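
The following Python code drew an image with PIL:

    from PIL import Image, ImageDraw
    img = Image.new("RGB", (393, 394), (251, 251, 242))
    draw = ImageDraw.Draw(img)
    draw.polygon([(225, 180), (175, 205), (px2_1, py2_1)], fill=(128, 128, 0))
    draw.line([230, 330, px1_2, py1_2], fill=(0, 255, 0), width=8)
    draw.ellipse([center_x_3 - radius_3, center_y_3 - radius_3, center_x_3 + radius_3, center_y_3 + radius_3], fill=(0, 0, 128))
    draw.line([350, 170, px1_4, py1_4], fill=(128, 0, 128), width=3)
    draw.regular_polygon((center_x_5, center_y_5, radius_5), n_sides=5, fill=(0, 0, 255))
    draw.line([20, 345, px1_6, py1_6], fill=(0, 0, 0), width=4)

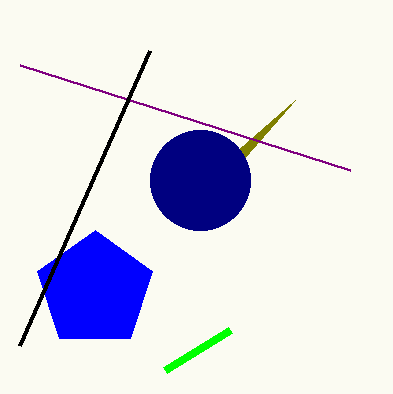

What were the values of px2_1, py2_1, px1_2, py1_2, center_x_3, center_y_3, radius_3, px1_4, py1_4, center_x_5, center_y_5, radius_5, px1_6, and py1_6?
px2_1 = 295; py2_1 = 100; px1_2 = 165; py1_2 = 370; center_x_3 = 200; center_y_3 = 180; radius_3 = 50; px1_4 = 20; py1_4 = 65; center_x_5 = 95; center_y_5 = 290; radius_5 = 60; px1_6 = 150; py1_6 = 50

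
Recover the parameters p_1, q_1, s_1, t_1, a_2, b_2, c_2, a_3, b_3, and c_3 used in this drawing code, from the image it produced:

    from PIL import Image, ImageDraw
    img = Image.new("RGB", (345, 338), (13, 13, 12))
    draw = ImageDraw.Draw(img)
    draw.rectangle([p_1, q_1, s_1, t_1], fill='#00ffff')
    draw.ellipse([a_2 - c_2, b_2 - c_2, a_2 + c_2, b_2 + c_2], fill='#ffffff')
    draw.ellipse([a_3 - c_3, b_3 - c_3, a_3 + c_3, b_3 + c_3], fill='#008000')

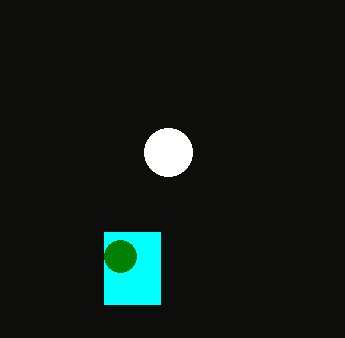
p_1 = 104; q_1 = 232; s_1 = 160; t_1 = 304; a_2 = 168; b_2 = 152; c_2 = 24; a_3 = 120; b_3 = 256; c_3 = 16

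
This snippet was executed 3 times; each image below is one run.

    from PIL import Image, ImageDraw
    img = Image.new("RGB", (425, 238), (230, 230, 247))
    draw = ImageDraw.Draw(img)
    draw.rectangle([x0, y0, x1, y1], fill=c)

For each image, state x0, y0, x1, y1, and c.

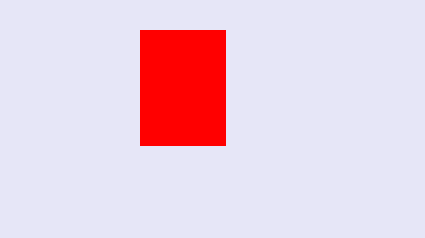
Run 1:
x0 = 140
y0 = 30
x1 = 225
y1 = 145
c = 'red'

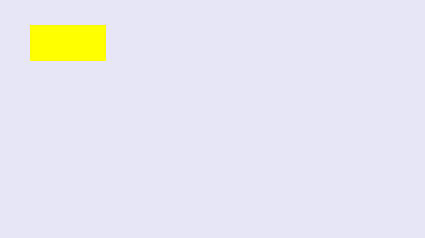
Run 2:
x0 = 30
y0 = 25
x1 = 105
y1 = 60
c = 'yellow'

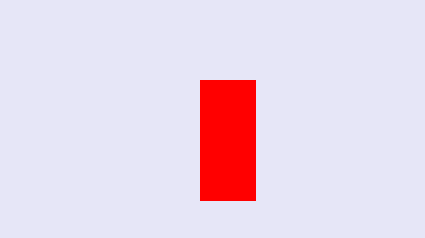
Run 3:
x0 = 200
y0 = 80
x1 = 255
y1 = 200
c = 'red'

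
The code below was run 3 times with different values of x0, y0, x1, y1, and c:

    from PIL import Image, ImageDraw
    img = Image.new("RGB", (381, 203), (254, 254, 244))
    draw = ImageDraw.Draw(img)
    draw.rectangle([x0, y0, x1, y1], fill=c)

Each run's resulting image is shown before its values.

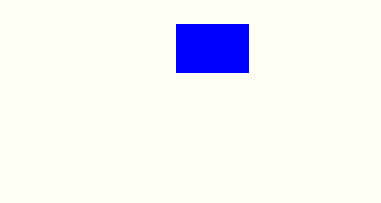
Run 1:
x0 = 176
y0 = 24
x1 = 248
y1 = 72
c = 'blue'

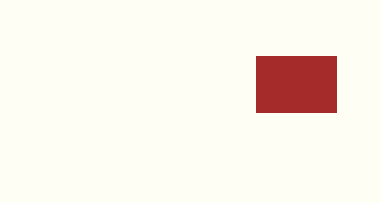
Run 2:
x0 = 256; y0 = 56; x1 = 336; y1 = 112; c = 'brown'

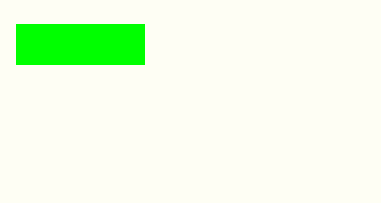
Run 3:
x0 = 16, y0 = 24, x1 = 144, y1 = 64, c = 'lime'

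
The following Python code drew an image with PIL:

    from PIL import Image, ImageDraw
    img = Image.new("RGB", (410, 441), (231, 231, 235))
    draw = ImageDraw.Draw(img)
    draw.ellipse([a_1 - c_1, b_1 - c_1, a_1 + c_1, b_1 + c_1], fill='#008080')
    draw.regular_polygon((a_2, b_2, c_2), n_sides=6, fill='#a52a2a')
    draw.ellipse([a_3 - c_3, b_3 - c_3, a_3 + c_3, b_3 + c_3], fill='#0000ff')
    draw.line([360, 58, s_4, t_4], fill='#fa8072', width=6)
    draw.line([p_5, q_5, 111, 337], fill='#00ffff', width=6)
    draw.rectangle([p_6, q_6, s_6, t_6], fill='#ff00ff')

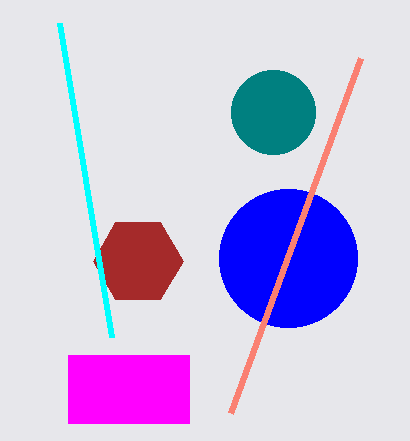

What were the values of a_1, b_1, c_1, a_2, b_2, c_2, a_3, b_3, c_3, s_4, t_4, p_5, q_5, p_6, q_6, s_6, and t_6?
a_1 = 273; b_1 = 112; c_1 = 42; a_2 = 138; b_2 = 261; c_2 = 45; a_3 = 288; b_3 = 258; c_3 = 69; s_4 = 230; t_4 = 413; p_5 = 59; q_5 = 23; p_6 = 68; q_6 = 355; s_6 = 189; t_6 = 423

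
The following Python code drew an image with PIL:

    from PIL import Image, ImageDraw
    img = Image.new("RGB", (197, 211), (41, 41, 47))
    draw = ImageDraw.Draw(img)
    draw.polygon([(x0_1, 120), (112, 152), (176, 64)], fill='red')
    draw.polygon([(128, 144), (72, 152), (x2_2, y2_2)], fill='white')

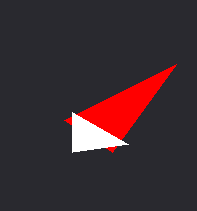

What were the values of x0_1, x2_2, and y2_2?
x0_1 = 64, x2_2 = 72, y2_2 = 112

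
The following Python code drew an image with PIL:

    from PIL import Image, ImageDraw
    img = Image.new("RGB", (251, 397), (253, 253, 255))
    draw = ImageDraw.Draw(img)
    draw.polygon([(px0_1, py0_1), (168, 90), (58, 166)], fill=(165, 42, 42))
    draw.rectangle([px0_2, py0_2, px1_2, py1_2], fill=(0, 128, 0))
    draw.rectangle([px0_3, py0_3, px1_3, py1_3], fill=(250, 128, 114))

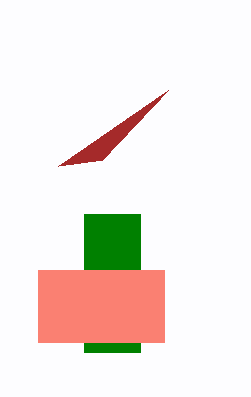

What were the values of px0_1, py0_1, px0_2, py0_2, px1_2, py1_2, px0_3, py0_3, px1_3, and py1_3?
px0_1 = 102; py0_1 = 160; px0_2 = 84; py0_2 = 214; px1_2 = 140; py1_2 = 352; px0_3 = 38; py0_3 = 270; px1_3 = 164; py1_3 = 342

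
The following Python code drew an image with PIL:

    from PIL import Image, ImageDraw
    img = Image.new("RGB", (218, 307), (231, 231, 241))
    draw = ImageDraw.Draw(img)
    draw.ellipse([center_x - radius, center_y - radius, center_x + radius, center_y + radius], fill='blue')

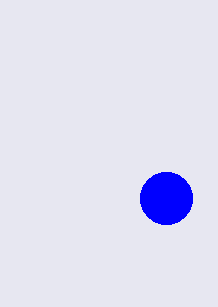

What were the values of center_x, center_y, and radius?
center_x = 166; center_y = 198; radius = 26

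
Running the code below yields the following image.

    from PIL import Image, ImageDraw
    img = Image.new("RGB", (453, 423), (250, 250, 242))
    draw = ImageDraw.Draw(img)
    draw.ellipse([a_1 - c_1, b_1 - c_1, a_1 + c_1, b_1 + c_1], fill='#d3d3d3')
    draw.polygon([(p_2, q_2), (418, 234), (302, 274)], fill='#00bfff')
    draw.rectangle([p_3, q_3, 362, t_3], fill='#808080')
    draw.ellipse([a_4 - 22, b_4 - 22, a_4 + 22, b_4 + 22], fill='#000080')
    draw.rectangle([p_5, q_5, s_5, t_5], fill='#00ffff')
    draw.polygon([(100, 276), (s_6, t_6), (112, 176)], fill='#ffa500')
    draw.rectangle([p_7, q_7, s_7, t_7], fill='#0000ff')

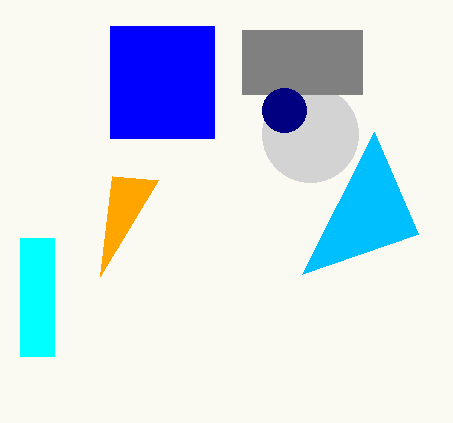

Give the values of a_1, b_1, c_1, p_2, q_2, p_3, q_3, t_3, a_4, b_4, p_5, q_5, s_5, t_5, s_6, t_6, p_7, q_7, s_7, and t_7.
a_1 = 310, b_1 = 134, c_1 = 48, p_2 = 374, q_2 = 132, p_3 = 242, q_3 = 30, t_3 = 94, a_4 = 284, b_4 = 110, p_5 = 20, q_5 = 238, s_5 = 54, t_5 = 356, s_6 = 158, t_6 = 180, p_7 = 110, q_7 = 26, s_7 = 214, t_7 = 138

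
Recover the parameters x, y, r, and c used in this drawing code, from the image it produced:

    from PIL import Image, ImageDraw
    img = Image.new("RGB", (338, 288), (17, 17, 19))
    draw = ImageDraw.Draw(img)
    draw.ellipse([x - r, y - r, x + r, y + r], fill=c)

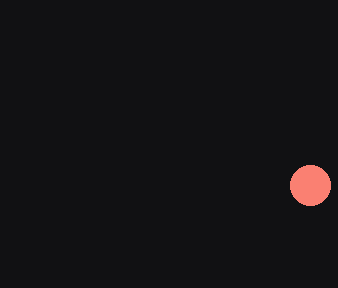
x = 310
y = 185
r = 20
c = 'salmon'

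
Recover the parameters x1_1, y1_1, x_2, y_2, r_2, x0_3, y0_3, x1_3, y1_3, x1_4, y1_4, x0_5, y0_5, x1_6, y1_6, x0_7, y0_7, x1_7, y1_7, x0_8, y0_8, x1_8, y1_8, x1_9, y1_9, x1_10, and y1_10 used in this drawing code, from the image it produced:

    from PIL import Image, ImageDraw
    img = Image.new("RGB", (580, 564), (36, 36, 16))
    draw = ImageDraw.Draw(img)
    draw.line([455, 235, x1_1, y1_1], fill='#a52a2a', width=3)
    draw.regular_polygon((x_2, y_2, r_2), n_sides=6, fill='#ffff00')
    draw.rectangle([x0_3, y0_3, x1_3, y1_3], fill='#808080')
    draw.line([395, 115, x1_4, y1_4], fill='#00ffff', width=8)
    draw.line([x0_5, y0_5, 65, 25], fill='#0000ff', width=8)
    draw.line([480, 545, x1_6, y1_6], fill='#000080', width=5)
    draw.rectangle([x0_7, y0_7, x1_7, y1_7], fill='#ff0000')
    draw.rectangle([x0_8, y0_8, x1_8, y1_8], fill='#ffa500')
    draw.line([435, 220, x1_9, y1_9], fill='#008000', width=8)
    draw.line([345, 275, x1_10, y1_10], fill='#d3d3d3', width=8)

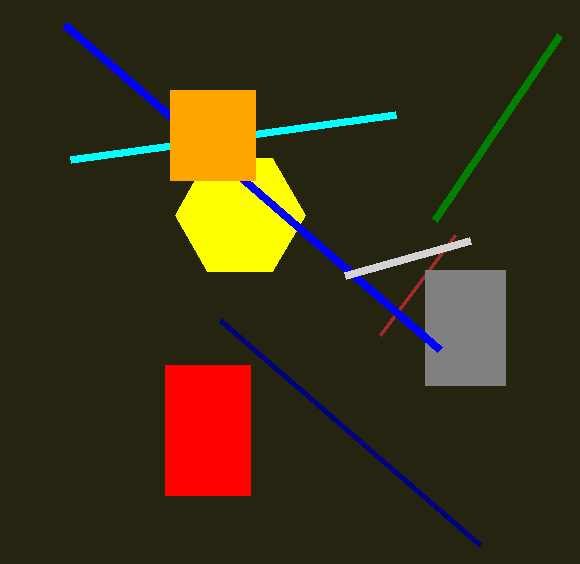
x1_1 = 380; y1_1 = 335; x_2 = 240; y_2 = 215; r_2 = 65; x0_3 = 425; y0_3 = 270; x1_3 = 505; y1_3 = 385; x1_4 = 70; y1_4 = 160; x0_5 = 440; y0_5 = 350; x1_6 = 220; y1_6 = 320; x0_7 = 165; y0_7 = 365; x1_7 = 250; y1_7 = 495; x0_8 = 170; y0_8 = 90; x1_8 = 255; y1_8 = 180; x1_9 = 560; y1_9 = 35; x1_10 = 470; y1_10 = 240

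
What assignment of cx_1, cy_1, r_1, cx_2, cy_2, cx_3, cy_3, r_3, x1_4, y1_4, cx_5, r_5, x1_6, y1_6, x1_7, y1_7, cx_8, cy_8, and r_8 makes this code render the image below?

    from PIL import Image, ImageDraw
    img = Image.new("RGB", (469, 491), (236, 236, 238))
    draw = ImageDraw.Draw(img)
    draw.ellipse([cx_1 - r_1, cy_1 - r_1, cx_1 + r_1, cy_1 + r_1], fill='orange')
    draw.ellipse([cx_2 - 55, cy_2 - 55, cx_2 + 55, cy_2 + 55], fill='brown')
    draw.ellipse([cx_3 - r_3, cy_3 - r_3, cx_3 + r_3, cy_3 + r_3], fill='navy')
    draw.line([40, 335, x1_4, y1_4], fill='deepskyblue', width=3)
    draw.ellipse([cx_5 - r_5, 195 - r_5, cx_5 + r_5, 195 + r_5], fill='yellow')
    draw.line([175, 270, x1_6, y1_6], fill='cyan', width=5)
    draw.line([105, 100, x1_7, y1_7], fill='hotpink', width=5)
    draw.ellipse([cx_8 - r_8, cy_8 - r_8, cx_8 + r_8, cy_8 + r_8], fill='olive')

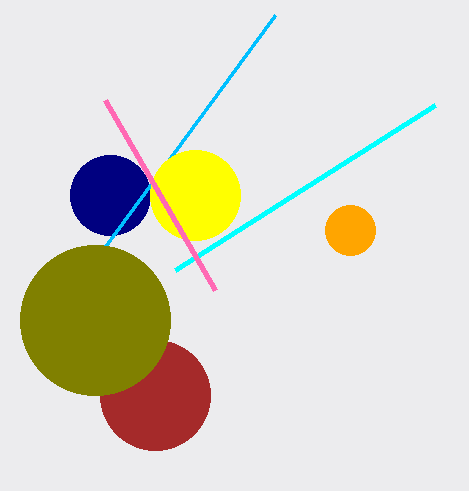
cx_1 = 350
cy_1 = 230
r_1 = 25
cx_2 = 155
cy_2 = 395
cx_3 = 110
cy_3 = 195
r_3 = 40
x1_4 = 275
y1_4 = 15
cx_5 = 195
r_5 = 45
x1_6 = 435
y1_6 = 105
x1_7 = 215
y1_7 = 290
cx_8 = 95
cy_8 = 320
r_8 = 75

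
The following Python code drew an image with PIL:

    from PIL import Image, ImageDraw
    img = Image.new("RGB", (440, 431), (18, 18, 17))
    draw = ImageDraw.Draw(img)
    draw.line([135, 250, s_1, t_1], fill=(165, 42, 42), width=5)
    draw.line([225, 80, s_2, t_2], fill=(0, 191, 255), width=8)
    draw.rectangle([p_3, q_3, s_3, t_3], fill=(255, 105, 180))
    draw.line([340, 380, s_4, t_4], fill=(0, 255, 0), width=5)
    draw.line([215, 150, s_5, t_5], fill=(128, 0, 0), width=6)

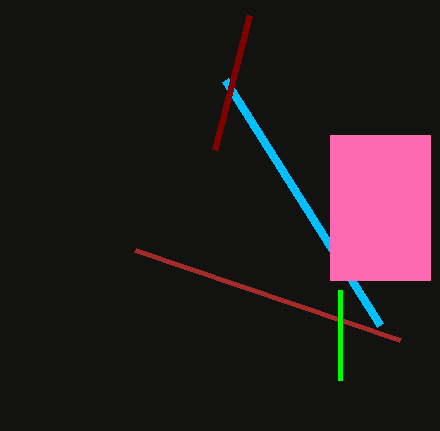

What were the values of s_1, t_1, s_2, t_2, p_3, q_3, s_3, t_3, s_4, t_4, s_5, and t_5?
s_1 = 400; t_1 = 340; s_2 = 380; t_2 = 325; p_3 = 330; q_3 = 135; s_3 = 430; t_3 = 280; s_4 = 340; t_4 = 290; s_5 = 250; t_5 = 15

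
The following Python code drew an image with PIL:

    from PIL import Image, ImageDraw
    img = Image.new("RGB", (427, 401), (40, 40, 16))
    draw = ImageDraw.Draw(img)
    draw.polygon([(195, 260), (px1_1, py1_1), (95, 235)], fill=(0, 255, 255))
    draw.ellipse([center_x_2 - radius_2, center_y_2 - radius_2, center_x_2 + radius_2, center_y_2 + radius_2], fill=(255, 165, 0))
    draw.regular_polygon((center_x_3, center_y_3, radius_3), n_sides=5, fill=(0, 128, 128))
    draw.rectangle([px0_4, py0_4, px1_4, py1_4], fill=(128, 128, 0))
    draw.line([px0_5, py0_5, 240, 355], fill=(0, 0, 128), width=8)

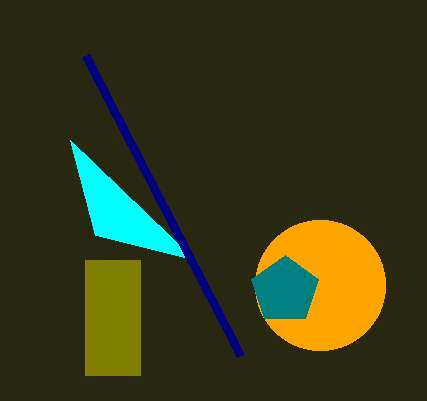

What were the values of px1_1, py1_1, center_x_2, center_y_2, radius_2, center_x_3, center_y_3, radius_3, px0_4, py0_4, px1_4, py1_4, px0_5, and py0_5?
px1_1 = 70
py1_1 = 140
center_x_2 = 320
center_y_2 = 285
radius_2 = 65
center_x_3 = 285
center_y_3 = 290
radius_3 = 35
px0_4 = 85
py0_4 = 260
px1_4 = 140
py1_4 = 375
px0_5 = 85
py0_5 = 55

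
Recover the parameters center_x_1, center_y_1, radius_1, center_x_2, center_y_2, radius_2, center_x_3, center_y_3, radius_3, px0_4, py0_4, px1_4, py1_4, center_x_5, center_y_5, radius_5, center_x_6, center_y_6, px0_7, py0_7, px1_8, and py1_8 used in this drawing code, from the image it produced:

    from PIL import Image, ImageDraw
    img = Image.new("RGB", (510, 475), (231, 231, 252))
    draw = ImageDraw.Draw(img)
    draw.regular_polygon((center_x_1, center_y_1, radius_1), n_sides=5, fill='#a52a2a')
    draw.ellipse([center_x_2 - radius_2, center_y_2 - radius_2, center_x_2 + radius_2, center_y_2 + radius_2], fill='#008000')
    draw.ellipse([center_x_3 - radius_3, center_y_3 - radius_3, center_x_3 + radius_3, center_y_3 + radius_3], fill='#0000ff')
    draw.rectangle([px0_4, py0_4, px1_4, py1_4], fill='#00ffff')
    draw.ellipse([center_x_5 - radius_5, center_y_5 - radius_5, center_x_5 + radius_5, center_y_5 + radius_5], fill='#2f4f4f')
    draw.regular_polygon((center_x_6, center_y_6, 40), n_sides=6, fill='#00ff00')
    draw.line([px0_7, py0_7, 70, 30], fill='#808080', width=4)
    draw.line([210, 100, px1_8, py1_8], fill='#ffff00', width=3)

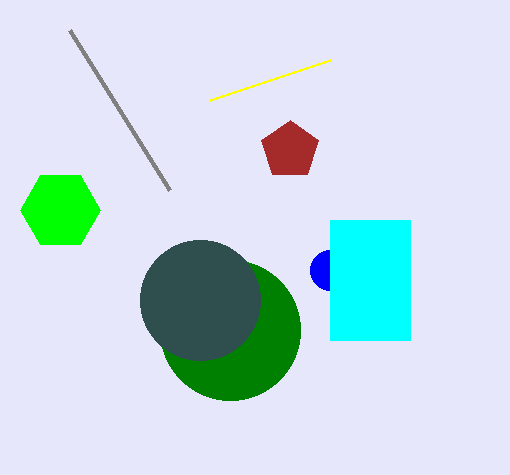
center_x_1 = 290
center_y_1 = 150
radius_1 = 30
center_x_2 = 230
center_y_2 = 330
radius_2 = 70
center_x_3 = 330
center_y_3 = 270
radius_3 = 20
px0_4 = 330
py0_4 = 220
px1_4 = 410
py1_4 = 340
center_x_5 = 200
center_y_5 = 300
radius_5 = 60
center_x_6 = 60
center_y_6 = 210
px0_7 = 170
py0_7 = 190
px1_8 = 330
py1_8 = 60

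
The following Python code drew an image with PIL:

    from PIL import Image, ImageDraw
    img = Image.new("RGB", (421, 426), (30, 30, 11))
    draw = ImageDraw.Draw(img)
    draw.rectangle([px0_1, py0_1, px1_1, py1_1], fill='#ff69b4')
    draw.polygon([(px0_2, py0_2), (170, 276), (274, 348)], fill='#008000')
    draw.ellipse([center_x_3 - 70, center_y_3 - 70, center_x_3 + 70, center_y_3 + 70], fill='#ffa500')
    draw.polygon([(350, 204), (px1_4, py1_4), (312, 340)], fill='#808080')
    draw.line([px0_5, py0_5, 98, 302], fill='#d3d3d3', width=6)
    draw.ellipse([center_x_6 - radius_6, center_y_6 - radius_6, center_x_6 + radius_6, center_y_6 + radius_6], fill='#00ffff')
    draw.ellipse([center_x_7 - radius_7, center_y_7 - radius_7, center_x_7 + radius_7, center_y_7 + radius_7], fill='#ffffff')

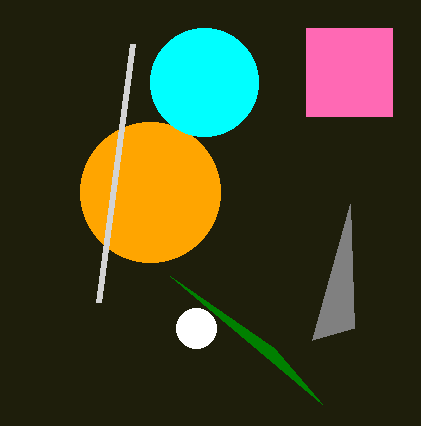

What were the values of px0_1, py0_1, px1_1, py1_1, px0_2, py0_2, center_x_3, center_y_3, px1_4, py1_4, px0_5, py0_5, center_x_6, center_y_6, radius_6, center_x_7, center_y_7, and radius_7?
px0_1 = 306
py0_1 = 28
px1_1 = 392
py1_1 = 116
px0_2 = 322
py0_2 = 404
center_x_3 = 150
center_y_3 = 192
px1_4 = 354
py1_4 = 328
px0_5 = 132
py0_5 = 44
center_x_6 = 204
center_y_6 = 82
radius_6 = 54
center_x_7 = 196
center_y_7 = 328
radius_7 = 20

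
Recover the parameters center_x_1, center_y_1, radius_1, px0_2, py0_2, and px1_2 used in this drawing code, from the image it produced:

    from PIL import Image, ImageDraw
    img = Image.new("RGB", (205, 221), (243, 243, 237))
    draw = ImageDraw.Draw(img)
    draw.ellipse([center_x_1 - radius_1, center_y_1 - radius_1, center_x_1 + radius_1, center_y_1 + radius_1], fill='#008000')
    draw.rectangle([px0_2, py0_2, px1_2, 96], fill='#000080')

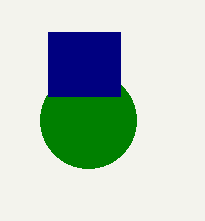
center_x_1 = 88; center_y_1 = 120; radius_1 = 48; px0_2 = 48; py0_2 = 32; px1_2 = 120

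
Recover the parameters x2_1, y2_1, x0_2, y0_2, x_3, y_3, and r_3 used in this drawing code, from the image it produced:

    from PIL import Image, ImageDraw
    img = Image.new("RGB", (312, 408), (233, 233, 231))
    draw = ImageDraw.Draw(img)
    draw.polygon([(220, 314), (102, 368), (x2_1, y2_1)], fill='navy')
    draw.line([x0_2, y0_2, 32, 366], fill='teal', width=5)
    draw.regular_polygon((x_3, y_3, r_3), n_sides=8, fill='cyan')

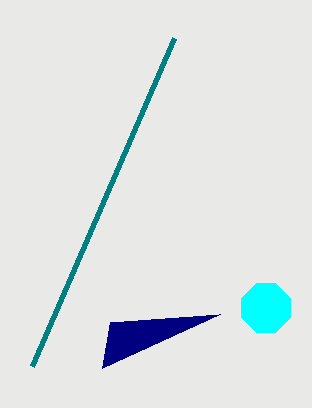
x2_1 = 110; y2_1 = 322; x0_2 = 174; y0_2 = 38; x_3 = 266; y_3 = 308; r_3 = 26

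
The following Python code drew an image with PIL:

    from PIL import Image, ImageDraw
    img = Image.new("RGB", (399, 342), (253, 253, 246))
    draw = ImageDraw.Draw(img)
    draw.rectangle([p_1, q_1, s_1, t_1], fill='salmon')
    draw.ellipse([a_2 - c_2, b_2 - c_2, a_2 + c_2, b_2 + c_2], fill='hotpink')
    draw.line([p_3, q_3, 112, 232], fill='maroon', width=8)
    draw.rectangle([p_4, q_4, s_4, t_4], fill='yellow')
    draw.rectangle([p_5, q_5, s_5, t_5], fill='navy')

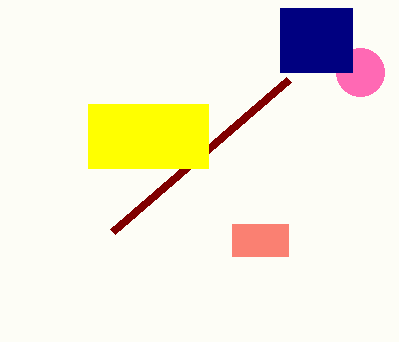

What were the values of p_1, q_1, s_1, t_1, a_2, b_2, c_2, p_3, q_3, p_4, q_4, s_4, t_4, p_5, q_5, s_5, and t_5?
p_1 = 232
q_1 = 224
s_1 = 288
t_1 = 256
a_2 = 360
b_2 = 72
c_2 = 24
p_3 = 288
q_3 = 80
p_4 = 88
q_4 = 104
s_4 = 208
t_4 = 168
p_5 = 280
q_5 = 8
s_5 = 352
t_5 = 72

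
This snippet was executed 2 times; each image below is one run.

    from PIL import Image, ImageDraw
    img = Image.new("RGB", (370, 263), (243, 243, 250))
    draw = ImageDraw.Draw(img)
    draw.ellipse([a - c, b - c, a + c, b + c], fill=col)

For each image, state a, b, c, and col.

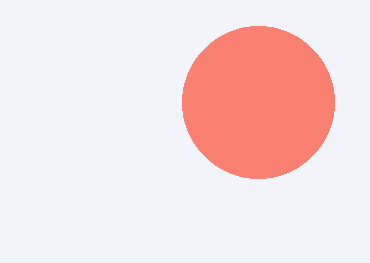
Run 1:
a = 258, b = 102, c = 76, col = 'salmon'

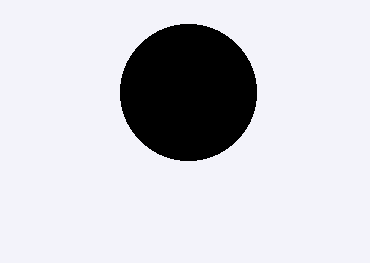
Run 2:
a = 188, b = 92, c = 68, col = 'black'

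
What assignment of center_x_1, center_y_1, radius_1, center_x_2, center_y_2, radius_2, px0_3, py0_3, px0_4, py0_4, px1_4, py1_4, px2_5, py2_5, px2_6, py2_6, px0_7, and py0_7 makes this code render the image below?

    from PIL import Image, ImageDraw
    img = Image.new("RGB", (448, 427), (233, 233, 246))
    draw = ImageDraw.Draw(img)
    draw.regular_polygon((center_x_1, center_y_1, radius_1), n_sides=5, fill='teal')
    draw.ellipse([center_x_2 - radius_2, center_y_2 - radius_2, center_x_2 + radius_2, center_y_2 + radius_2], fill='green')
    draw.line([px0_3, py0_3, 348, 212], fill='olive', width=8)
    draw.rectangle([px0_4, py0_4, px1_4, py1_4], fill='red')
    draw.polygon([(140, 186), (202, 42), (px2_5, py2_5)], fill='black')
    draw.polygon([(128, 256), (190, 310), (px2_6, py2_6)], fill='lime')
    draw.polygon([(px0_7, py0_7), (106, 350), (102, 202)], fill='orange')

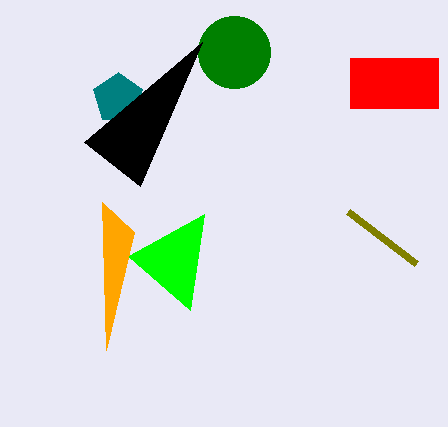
center_x_1 = 118, center_y_1 = 98, radius_1 = 26, center_x_2 = 234, center_y_2 = 52, radius_2 = 36, px0_3 = 416, py0_3 = 264, px0_4 = 350, py0_4 = 58, px1_4 = 438, py1_4 = 108, px2_5 = 84, py2_5 = 142, px2_6 = 204, py2_6 = 214, px0_7 = 134, py0_7 = 232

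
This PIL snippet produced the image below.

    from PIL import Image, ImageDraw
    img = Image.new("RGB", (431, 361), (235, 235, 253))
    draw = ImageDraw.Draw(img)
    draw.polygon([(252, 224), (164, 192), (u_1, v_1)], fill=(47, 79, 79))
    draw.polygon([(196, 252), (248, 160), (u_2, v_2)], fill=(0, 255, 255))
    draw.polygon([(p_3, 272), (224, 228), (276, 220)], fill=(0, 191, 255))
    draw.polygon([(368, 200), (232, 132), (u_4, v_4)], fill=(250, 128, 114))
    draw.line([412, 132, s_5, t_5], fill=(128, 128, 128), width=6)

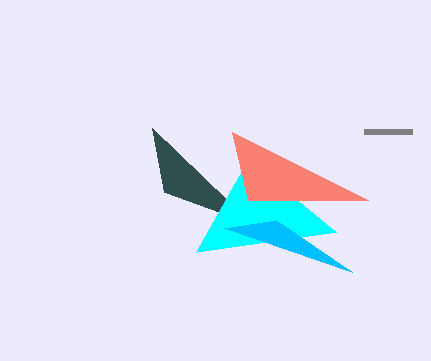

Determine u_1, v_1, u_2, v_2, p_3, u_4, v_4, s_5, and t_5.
u_1 = 152, v_1 = 128, u_2 = 336, v_2 = 232, p_3 = 352, u_4 = 248, v_4 = 200, s_5 = 364, t_5 = 132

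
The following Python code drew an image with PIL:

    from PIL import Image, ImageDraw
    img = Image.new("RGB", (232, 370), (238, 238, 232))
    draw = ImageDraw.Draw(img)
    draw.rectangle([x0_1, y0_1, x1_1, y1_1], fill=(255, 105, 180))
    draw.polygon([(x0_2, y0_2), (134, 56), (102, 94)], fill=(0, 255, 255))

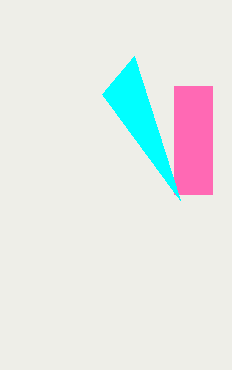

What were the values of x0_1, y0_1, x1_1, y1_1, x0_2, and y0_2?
x0_1 = 174; y0_1 = 86; x1_1 = 212; y1_1 = 194; x0_2 = 180; y0_2 = 200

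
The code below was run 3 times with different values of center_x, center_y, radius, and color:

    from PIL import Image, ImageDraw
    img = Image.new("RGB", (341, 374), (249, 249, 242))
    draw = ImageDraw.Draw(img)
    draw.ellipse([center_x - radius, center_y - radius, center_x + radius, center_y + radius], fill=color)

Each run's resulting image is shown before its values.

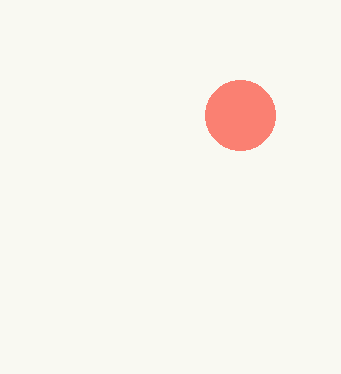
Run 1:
center_x = 240
center_y = 115
radius = 35
color = 'salmon'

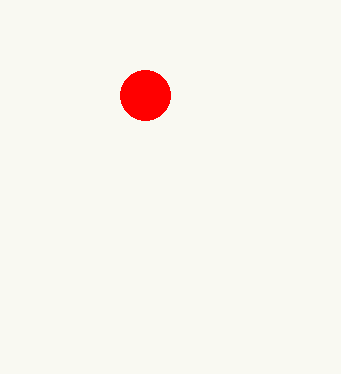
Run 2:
center_x = 145; center_y = 95; radius = 25; color = 'red'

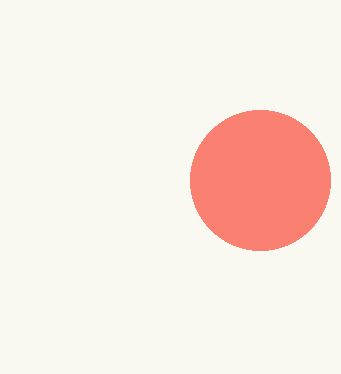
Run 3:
center_x = 260; center_y = 180; radius = 70; color = 'salmon'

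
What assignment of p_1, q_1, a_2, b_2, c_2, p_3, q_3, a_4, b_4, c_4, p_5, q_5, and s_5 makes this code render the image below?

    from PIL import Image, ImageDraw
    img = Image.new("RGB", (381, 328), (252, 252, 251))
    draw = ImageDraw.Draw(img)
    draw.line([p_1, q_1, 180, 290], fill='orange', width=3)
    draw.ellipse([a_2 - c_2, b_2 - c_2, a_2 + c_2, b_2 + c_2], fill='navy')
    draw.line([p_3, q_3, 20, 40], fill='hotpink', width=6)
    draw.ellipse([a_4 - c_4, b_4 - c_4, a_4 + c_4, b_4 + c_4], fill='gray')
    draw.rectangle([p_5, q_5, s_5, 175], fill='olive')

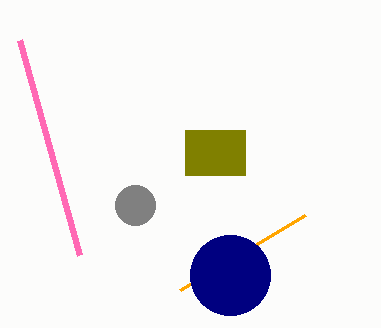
p_1 = 305; q_1 = 215; a_2 = 230; b_2 = 275; c_2 = 40; p_3 = 80; q_3 = 255; a_4 = 135; b_4 = 205; c_4 = 20; p_5 = 185; q_5 = 130; s_5 = 245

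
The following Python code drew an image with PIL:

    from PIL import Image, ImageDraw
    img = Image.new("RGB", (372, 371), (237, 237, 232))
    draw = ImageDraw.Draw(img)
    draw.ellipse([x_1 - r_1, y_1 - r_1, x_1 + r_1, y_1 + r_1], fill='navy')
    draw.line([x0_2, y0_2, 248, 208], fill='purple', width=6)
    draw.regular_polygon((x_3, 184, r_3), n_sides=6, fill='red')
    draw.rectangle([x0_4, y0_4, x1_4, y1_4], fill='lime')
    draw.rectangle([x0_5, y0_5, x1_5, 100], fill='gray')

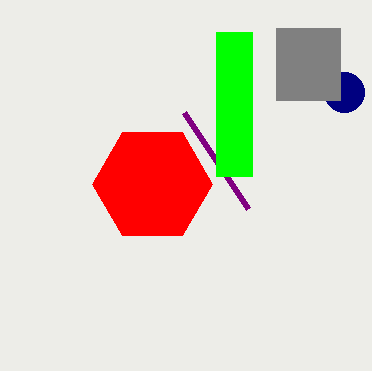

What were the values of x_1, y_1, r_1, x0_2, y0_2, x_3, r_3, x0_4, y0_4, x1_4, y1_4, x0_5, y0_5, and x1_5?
x_1 = 344, y_1 = 92, r_1 = 20, x0_2 = 184, y0_2 = 112, x_3 = 152, r_3 = 60, x0_4 = 216, y0_4 = 32, x1_4 = 252, y1_4 = 176, x0_5 = 276, y0_5 = 28, x1_5 = 340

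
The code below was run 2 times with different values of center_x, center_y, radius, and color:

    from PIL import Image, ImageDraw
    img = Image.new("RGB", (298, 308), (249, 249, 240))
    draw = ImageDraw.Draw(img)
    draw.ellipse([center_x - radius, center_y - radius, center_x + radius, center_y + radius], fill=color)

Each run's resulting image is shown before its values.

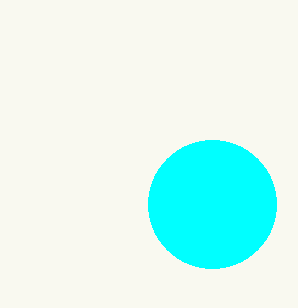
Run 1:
center_x = 212; center_y = 204; radius = 64; color = 'cyan'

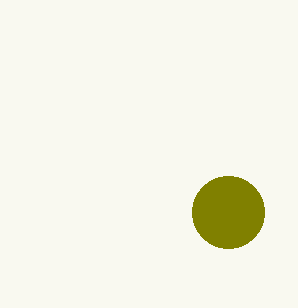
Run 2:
center_x = 228
center_y = 212
radius = 36
color = 'olive'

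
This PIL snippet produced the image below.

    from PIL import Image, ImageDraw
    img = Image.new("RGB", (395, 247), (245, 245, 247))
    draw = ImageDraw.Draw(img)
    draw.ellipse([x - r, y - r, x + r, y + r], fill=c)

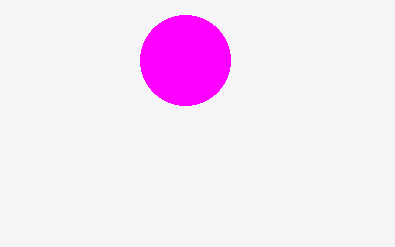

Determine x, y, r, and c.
x = 185
y = 60
r = 45
c = 'magenta'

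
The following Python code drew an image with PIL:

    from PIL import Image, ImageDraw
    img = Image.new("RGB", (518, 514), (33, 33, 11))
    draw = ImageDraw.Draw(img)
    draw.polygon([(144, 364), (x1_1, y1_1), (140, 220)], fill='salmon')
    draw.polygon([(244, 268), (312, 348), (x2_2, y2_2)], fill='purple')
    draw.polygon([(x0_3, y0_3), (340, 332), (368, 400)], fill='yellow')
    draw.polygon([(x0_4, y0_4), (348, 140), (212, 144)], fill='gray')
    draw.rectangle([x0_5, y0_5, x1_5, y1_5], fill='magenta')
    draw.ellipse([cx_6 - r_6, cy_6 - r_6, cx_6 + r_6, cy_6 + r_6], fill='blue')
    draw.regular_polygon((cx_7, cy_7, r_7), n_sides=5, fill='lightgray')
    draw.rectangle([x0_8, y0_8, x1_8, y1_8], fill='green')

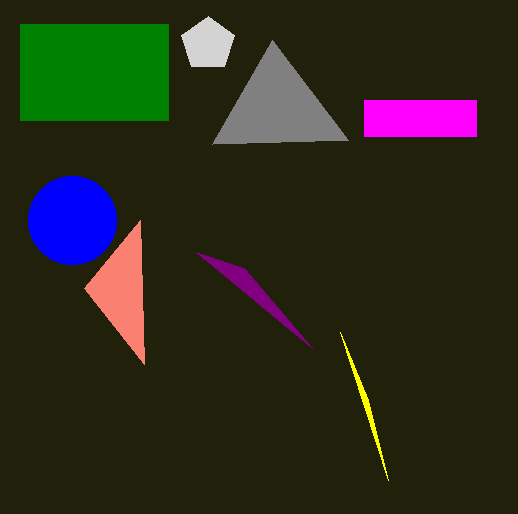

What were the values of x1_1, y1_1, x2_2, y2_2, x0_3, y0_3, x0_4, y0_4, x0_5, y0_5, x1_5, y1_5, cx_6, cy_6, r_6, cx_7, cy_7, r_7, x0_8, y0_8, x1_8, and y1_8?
x1_1 = 84
y1_1 = 288
x2_2 = 196
y2_2 = 252
x0_3 = 388
y0_3 = 480
x0_4 = 272
y0_4 = 40
x0_5 = 364
y0_5 = 100
x1_5 = 476
y1_5 = 136
cx_6 = 72
cy_6 = 220
r_6 = 44
cx_7 = 208
cy_7 = 44
r_7 = 28
x0_8 = 20
y0_8 = 24
x1_8 = 168
y1_8 = 120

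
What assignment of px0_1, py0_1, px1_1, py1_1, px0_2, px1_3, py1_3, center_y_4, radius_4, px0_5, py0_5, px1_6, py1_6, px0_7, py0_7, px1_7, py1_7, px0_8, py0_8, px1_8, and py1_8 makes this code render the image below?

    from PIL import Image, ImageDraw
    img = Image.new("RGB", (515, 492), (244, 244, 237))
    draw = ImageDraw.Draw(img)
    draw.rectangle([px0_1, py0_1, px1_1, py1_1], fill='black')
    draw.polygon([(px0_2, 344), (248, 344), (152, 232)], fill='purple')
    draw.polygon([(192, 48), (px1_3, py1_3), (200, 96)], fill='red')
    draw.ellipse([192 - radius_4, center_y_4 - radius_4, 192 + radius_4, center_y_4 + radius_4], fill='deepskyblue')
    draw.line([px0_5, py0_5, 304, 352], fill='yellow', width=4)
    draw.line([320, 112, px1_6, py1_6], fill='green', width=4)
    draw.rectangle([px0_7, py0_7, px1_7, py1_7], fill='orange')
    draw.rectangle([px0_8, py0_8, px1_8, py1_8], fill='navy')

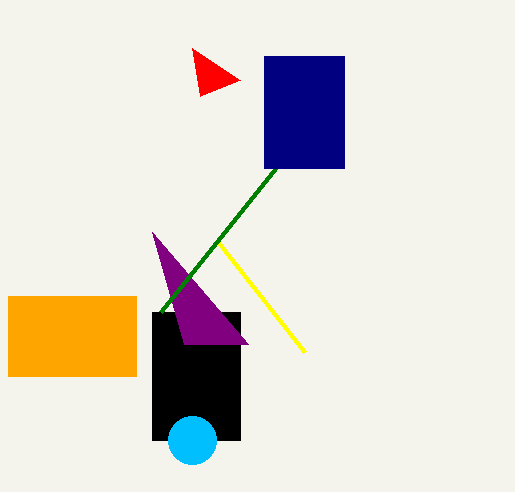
px0_1 = 152, py0_1 = 312, px1_1 = 240, py1_1 = 440, px0_2 = 184, px1_3 = 240, py1_3 = 80, center_y_4 = 440, radius_4 = 24, px0_5 = 216, py0_5 = 240, px1_6 = 160, py1_6 = 312, px0_7 = 8, py0_7 = 296, px1_7 = 136, py1_7 = 376, px0_8 = 264, py0_8 = 56, px1_8 = 344, py1_8 = 168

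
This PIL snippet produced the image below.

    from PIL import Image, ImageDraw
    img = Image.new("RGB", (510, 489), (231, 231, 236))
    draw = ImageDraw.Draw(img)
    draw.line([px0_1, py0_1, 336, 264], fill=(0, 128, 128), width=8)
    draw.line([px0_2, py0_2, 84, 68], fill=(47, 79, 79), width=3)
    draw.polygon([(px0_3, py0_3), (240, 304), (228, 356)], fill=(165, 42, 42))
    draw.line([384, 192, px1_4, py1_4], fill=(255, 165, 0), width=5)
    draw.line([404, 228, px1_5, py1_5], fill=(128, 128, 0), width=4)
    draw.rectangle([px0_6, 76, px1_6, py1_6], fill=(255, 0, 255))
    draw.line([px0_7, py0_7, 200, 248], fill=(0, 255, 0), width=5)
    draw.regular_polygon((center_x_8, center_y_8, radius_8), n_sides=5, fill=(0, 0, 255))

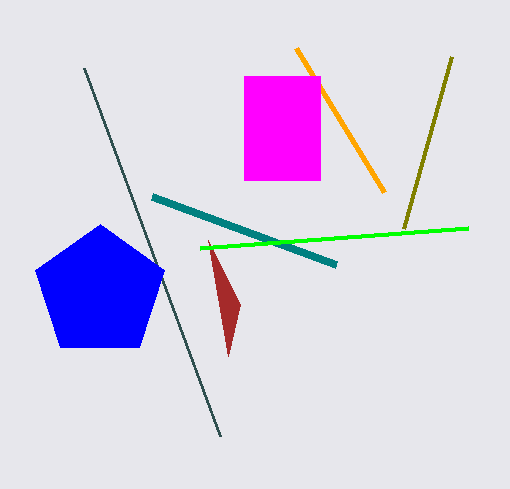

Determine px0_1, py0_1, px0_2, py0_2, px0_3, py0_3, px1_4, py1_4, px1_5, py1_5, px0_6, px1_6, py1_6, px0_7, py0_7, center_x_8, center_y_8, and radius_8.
px0_1 = 152, py0_1 = 196, px0_2 = 220, py0_2 = 436, px0_3 = 208, py0_3 = 240, px1_4 = 296, py1_4 = 48, px1_5 = 452, py1_5 = 56, px0_6 = 244, px1_6 = 320, py1_6 = 180, px0_7 = 468, py0_7 = 228, center_x_8 = 100, center_y_8 = 292, radius_8 = 68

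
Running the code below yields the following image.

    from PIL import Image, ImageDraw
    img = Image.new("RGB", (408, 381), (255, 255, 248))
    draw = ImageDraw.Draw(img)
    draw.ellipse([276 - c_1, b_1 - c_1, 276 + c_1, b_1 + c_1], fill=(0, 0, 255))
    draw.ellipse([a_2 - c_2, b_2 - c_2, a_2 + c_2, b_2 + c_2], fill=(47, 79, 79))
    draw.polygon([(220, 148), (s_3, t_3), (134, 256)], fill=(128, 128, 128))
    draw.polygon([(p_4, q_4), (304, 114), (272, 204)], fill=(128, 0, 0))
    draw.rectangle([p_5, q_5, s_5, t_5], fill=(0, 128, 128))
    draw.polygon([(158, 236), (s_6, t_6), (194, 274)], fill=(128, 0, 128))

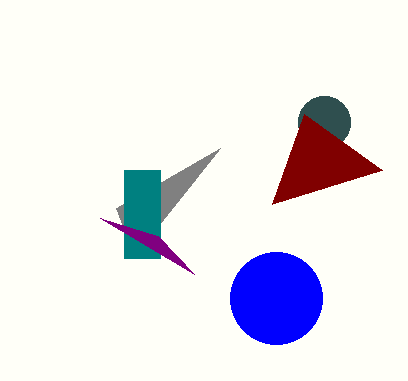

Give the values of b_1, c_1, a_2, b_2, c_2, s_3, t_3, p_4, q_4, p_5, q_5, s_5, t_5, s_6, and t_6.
b_1 = 298, c_1 = 46, a_2 = 324, b_2 = 122, c_2 = 26, s_3 = 116, t_3 = 208, p_4 = 382, q_4 = 170, p_5 = 124, q_5 = 170, s_5 = 160, t_5 = 258, s_6 = 100, t_6 = 218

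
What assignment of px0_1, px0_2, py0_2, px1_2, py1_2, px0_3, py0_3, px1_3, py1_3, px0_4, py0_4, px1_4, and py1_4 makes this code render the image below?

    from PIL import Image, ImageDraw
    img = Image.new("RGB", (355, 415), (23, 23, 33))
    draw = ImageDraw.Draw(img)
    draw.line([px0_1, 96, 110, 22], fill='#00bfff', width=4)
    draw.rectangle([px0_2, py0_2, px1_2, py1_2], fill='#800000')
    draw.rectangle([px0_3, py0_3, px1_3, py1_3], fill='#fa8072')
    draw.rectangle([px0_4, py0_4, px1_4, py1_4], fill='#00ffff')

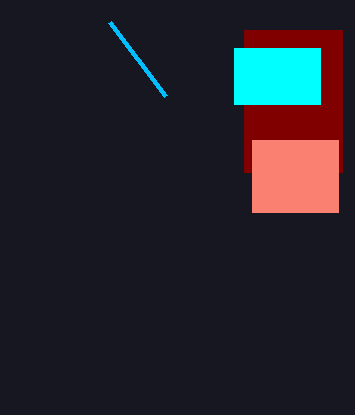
px0_1 = 166, px0_2 = 244, py0_2 = 30, px1_2 = 342, py1_2 = 172, px0_3 = 252, py0_3 = 140, px1_3 = 338, py1_3 = 212, px0_4 = 234, py0_4 = 48, px1_4 = 320, py1_4 = 104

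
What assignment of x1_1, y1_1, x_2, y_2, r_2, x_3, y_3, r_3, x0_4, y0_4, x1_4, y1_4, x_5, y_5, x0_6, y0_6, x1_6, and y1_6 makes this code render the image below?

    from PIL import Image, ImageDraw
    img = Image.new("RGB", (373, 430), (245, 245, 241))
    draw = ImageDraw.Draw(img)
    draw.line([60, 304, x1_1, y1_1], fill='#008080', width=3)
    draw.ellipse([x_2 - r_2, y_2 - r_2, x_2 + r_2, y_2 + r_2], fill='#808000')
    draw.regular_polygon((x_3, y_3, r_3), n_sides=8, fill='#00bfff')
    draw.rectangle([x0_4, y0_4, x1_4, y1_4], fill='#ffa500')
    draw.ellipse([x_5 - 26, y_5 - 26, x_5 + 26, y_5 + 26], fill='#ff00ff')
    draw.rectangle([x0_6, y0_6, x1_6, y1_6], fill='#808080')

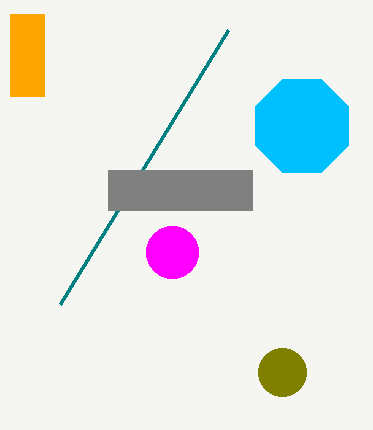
x1_1 = 228
y1_1 = 30
x_2 = 282
y_2 = 372
r_2 = 24
x_3 = 302
y_3 = 126
r_3 = 50
x0_4 = 10
y0_4 = 14
x1_4 = 44
y1_4 = 96
x_5 = 172
y_5 = 252
x0_6 = 108
y0_6 = 170
x1_6 = 252
y1_6 = 210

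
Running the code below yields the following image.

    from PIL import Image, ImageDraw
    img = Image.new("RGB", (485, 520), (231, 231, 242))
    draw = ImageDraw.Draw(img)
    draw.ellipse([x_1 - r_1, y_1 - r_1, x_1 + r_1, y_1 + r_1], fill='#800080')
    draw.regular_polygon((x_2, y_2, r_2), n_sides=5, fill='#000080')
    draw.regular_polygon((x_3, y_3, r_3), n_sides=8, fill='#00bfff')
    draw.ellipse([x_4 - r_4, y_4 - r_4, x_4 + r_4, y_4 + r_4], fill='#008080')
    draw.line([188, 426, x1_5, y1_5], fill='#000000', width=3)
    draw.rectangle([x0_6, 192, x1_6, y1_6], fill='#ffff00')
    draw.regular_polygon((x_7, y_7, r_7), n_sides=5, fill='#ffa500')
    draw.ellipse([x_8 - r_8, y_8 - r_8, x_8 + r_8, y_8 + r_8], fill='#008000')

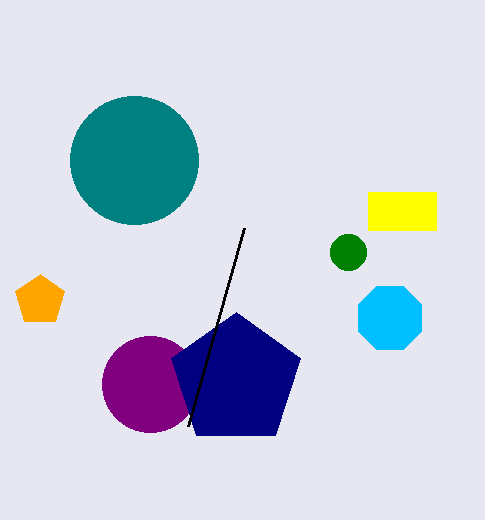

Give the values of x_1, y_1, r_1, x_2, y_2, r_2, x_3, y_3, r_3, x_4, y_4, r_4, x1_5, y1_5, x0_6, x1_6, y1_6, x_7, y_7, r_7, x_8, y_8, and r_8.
x_1 = 150
y_1 = 384
r_1 = 48
x_2 = 236
y_2 = 380
r_2 = 68
x_3 = 390
y_3 = 318
r_3 = 34
x_4 = 134
y_4 = 160
r_4 = 64
x1_5 = 244
y1_5 = 228
x0_6 = 368
x1_6 = 436
y1_6 = 230
x_7 = 40
y_7 = 300
r_7 = 26
x_8 = 348
y_8 = 252
r_8 = 18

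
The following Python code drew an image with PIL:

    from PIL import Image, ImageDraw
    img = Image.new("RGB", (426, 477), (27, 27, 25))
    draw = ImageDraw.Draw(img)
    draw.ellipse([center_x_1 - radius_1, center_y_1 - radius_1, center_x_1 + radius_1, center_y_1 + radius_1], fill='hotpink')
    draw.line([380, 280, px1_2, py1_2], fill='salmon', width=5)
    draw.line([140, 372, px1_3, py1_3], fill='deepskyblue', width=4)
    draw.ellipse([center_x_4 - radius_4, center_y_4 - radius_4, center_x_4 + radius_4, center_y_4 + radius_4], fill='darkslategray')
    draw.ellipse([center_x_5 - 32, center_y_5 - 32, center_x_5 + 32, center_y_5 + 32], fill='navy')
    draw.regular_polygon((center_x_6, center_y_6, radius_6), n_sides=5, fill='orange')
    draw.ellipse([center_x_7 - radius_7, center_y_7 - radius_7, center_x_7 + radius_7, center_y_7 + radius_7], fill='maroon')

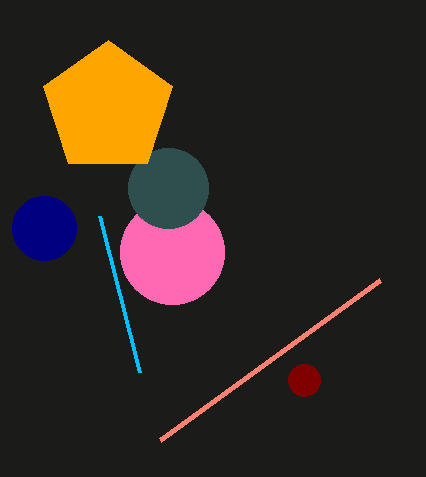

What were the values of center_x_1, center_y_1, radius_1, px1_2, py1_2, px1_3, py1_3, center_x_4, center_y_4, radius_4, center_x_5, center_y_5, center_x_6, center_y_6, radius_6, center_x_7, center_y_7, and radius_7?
center_x_1 = 172, center_y_1 = 252, radius_1 = 52, px1_2 = 160, py1_2 = 440, px1_3 = 100, py1_3 = 216, center_x_4 = 168, center_y_4 = 188, radius_4 = 40, center_x_5 = 44, center_y_5 = 228, center_x_6 = 108, center_y_6 = 108, radius_6 = 68, center_x_7 = 304, center_y_7 = 380, radius_7 = 16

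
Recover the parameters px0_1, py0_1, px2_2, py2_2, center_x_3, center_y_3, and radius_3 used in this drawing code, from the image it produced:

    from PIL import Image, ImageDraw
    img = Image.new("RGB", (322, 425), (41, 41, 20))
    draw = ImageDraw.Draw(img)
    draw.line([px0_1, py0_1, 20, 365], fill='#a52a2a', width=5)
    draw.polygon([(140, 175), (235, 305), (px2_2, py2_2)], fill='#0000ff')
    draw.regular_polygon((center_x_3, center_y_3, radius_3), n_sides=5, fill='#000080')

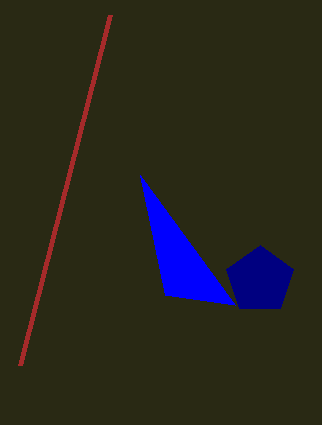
px0_1 = 110; py0_1 = 15; px2_2 = 165; py2_2 = 295; center_x_3 = 260; center_y_3 = 280; radius_3 = 35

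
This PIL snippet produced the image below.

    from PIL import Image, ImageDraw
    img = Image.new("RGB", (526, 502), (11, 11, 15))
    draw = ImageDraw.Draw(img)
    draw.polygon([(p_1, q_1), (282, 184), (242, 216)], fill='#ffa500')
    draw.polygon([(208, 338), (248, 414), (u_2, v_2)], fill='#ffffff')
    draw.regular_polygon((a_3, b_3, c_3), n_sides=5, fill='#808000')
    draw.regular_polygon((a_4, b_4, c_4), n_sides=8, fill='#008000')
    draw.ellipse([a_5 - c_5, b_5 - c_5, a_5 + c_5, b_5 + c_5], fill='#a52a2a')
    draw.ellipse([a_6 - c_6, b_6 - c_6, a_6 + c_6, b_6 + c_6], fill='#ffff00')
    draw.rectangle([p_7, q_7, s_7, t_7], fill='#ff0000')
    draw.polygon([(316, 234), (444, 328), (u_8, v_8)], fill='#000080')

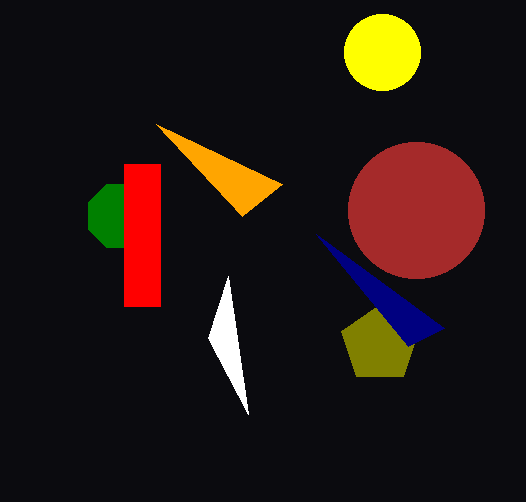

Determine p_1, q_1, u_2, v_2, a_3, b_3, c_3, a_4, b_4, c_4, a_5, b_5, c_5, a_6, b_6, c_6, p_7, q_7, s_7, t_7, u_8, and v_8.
p_1 = 156; q_1 = 124; u_2 = 228; v_2 = 276; a_3 = 380; b_3 = 344; c_3 = 40; a_4 = 120; b_4 = 216; c_4 = 34; a_5 = 416; b_5 = 210; c_5 = 68; a_6 = 382; b_6 = 52; c_6 = 38; p_7 = 124; q_7 = 164; s_7 = 160; t_7 = 306; u_8 = 408; v_8 = 346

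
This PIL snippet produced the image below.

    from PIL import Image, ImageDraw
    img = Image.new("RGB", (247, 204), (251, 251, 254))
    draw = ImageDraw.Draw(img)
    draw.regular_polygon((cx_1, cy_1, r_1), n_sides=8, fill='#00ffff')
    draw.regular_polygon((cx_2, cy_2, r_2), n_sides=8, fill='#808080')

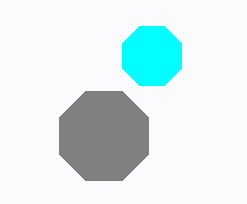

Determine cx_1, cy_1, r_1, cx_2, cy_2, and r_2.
cx_1 = 152, cy_1 = 56, r_1 = 32, cx_2 = 104, cy_2 = 136, r_2 = 48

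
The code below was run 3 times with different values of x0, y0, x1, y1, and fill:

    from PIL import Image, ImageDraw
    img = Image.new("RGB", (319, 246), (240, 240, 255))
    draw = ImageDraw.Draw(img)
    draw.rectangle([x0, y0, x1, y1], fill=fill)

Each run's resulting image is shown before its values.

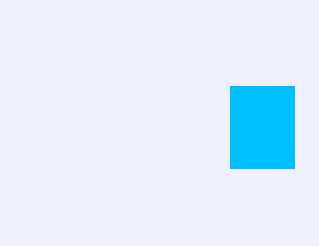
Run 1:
x0 = 230
y0 = 86
x1 = 294
y1 = 168
fill = 'deepskyblue'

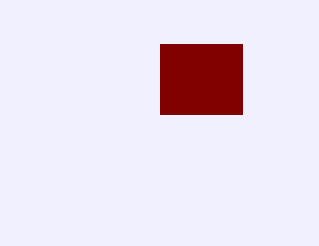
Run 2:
x0 = 160; y0 = 44; x1 = 242; y1 = 114; fill = 'maroon'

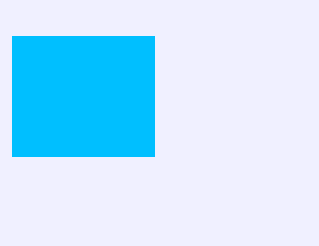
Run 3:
x0 = 12, y0 = 36, x1 = 154, y1 = 156, fill = 'deepskyblue'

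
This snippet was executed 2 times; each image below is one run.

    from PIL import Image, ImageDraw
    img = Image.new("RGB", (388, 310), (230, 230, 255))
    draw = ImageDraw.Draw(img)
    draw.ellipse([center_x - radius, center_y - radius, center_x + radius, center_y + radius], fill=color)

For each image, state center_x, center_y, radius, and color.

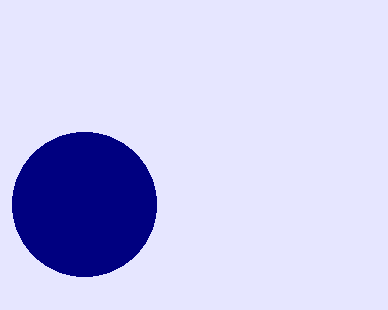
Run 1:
center_x = 84; center_y = 204; radius = 72; color = 'navy'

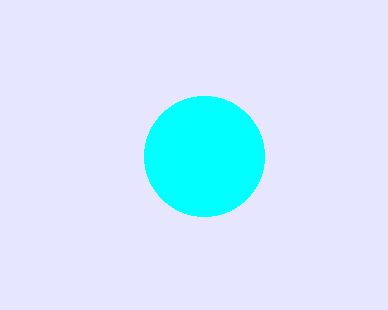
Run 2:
center_x = 204
center_y = 156
radius = 60
color = 'cyan'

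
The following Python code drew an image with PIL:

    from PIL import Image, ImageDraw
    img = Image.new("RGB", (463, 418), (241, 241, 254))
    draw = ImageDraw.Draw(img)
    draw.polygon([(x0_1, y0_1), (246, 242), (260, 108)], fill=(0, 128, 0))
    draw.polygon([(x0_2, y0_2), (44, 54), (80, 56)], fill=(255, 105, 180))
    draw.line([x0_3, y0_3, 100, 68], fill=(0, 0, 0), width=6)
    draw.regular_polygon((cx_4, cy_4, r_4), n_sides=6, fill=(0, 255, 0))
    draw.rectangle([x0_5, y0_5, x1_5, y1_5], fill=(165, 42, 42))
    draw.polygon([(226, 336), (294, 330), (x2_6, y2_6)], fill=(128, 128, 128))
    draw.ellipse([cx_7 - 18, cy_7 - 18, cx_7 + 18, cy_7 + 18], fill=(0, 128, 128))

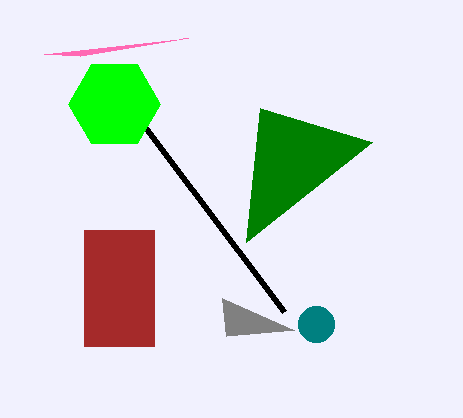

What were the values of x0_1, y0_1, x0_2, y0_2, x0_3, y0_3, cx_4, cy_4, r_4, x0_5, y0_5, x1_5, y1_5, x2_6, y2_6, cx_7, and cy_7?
x0_1 = 372
y0_1 = 142
x0_2 = 188
y0_2 = 38
x0_3 = 284
y0_3 = 312
cx_4 = 114
cy_4 = 104
r_4 = 46
x0_5 = 84
y0_5 = 230
x1_5 = 154
y1_5 = 346
x2_6 = 222
y2_6 = 298
cx_7 = 316
cy_7 = 324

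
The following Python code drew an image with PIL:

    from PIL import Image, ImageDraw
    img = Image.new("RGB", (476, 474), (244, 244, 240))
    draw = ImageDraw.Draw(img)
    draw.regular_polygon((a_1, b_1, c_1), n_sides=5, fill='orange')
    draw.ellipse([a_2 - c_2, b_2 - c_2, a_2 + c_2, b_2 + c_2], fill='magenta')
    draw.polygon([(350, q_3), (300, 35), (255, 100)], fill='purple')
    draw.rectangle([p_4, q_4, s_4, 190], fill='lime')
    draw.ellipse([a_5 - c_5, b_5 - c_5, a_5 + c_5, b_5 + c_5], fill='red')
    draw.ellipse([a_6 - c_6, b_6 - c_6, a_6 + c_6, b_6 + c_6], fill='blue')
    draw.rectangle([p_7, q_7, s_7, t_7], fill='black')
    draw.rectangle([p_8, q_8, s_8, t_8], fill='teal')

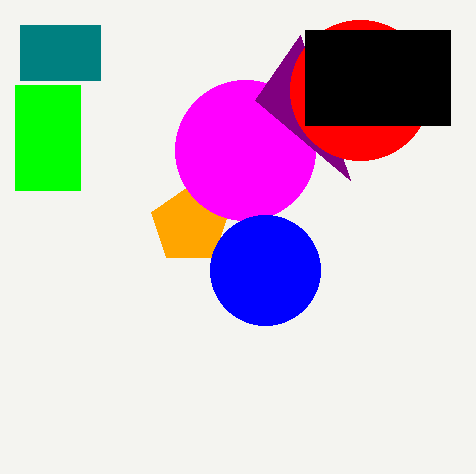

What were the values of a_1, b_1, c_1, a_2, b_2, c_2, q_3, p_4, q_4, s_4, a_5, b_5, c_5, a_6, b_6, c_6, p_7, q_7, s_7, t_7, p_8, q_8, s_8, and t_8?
a_1 = 190, b_1 = 225, c_1 = 40, a_2 = 245, b_2 = 150, c_2 = 70, q_3 = 180, p_4 = 15, q_4 = 85, s_4 = 80, a_5 = 360, b_5 = 90, c_5 = 70, a_6 = 265, b_6 = 270, c_6 = 55, p_7 = 305, q_7 = 30, s_7 = 450, t_7 = 125, p_8 = 20, q_8 = 25, s_8 = 100, t_8 = 80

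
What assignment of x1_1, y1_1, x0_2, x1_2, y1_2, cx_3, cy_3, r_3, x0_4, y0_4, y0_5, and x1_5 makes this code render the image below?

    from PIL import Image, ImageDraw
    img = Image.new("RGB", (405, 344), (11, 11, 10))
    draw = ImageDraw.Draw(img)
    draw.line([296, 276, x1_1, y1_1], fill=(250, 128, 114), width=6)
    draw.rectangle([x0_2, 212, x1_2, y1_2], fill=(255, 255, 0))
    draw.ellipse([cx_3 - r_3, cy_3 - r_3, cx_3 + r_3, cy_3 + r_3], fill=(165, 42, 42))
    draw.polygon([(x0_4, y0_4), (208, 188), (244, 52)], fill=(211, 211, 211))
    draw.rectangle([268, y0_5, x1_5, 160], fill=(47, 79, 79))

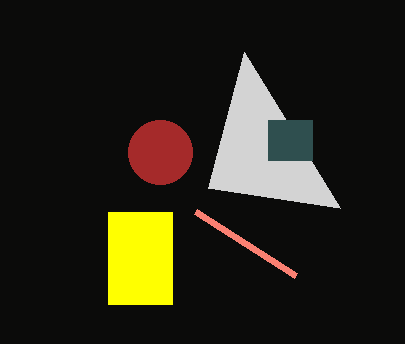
x1_1 = 196; y1_1 = 212; x0_2 = 108; x1_2 = 172; y1_2 = 304; cx_3 = 160; cy_3 = 152; r_3 = 32; x0_4 = 340; y0_4 = 208; y0_5 = 120; x1_5 = 312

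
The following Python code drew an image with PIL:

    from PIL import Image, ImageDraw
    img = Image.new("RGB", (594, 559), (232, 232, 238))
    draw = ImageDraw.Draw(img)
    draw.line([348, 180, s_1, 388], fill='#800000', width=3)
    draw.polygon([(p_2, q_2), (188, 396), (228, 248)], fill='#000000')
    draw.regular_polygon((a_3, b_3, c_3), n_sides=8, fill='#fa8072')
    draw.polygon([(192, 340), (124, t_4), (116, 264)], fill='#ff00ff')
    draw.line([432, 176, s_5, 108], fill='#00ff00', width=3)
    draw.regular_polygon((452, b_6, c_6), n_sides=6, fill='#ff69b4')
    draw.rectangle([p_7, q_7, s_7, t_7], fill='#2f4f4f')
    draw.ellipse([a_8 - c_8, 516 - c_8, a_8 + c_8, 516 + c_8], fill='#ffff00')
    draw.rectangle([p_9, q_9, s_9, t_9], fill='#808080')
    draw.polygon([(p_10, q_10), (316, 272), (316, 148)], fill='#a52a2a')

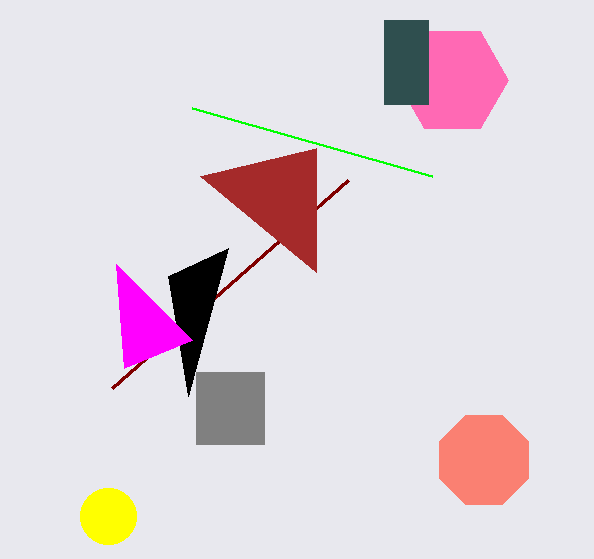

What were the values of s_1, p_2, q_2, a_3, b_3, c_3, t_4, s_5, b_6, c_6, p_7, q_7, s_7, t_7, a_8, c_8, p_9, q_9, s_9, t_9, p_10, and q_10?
s_1 = 112
p_2 = 168
q_2 = 276
a_3 = 484
b_3 = 460
c_3 = 48
t_4 = 368
s_5 = 192
b_6 = 80
c_6 = 56
p_7 = 384
q_7 = 20
s_7 = 428
t_7 = 104
a_8 = 108
c_8 = 28
p_9 = 196
q_9 = 372
s_9 = 264
t_9 = 444
p_10 = 200
q_10 = 176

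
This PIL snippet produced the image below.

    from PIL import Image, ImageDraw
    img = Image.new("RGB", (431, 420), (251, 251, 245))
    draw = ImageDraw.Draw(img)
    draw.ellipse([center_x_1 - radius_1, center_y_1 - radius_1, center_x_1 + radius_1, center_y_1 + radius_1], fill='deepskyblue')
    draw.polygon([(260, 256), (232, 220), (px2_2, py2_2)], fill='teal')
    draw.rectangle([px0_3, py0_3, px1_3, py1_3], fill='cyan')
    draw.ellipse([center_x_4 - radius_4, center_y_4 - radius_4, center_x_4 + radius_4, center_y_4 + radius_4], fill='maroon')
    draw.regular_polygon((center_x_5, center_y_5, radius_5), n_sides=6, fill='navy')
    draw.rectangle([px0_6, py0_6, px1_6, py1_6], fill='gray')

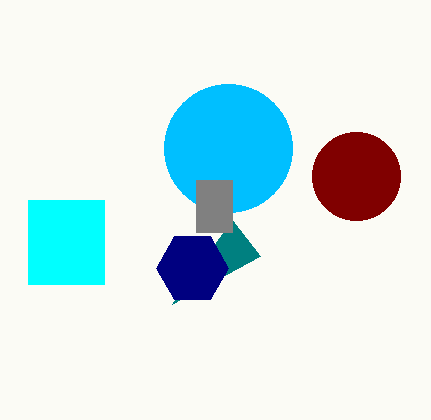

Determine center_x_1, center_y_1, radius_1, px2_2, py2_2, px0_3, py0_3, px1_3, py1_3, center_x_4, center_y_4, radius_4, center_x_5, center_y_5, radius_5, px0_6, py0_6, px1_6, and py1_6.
center_x_1 = 228; center_y_1 = 148; radius_1 = 64; px2_2 = 172; py2_2 = 304; px0_3 = 28; py0_3 = 200; px1_3 = 104; py1_3 = 284; center_x_4 = 356; center_y_4 = 176; radius_4 = 44; center_x_5 = 192; center_y_5 = 268; radius_5 = 36; px0_6 = 196; py0_6 = 180; px1_6 = 232; py1_6 = 232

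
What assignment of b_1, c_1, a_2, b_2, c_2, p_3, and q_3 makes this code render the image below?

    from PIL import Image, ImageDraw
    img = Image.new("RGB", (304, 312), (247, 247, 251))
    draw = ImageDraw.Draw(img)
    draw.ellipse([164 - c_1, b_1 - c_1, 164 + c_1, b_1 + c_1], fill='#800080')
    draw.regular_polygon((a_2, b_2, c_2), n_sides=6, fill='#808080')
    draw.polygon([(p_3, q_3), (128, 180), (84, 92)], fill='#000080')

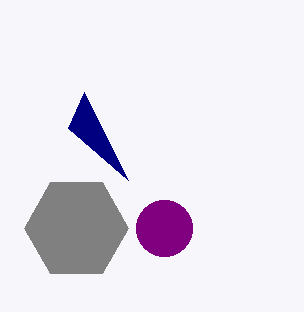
b_1 = 228
c_1 = 28
a_2 = 76
b_2 = 228
c_2 = 52
p_3 = 68
q_3 = 128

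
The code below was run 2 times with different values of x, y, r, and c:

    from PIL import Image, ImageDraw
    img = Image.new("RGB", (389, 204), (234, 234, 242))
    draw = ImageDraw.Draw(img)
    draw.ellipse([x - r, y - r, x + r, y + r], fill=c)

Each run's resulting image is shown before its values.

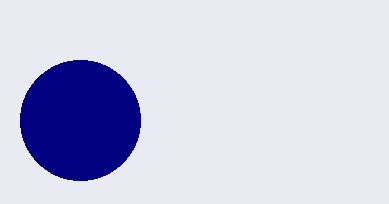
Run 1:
x = 80; y = 120; r = 60; c = 'navy'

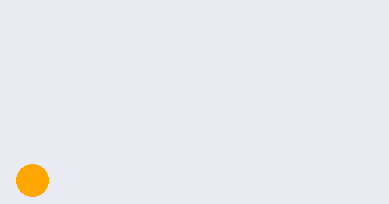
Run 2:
x = 32
y = 180
r = 16
c = 'orange'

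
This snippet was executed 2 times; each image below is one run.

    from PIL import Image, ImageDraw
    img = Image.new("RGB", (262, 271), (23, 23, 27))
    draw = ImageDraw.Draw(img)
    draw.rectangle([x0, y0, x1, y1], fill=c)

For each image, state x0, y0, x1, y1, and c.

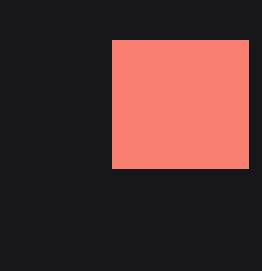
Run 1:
x0 = 112; y0 = 40; x1 = 248; y1 = 168; c = 'salmon'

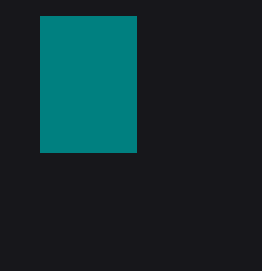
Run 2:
x0 = 40; y0 = 16; x1 = 136; y1 = 152; c = 'teal'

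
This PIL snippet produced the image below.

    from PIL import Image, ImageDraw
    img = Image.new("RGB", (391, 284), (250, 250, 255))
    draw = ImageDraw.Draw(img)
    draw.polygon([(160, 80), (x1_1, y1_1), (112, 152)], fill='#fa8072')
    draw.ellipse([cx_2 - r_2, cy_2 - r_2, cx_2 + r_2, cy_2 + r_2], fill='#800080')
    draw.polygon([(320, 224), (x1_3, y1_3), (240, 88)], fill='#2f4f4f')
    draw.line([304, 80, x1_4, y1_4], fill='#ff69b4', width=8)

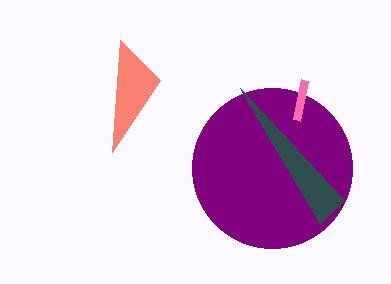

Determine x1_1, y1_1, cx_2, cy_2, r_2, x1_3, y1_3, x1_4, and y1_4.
x1_1 = 120
y1_1 = 40
cx_2 = 272
cy_2 = 168
r_2 = 80
x1_3 = 344
y1_3 = 200
x1_4 = 296
y1_4 = 120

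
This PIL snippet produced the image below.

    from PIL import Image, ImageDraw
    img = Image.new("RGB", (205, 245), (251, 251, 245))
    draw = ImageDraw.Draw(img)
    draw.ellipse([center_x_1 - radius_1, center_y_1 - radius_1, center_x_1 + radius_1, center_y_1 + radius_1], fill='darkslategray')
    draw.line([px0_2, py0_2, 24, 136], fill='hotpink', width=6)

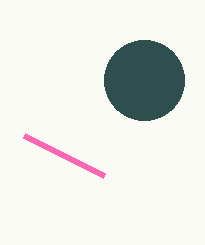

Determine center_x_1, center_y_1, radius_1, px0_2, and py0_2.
center_x_1 = 144; center_y_1 = 80; radius_1 = 40; px0_2 = 104; py0_2 = 176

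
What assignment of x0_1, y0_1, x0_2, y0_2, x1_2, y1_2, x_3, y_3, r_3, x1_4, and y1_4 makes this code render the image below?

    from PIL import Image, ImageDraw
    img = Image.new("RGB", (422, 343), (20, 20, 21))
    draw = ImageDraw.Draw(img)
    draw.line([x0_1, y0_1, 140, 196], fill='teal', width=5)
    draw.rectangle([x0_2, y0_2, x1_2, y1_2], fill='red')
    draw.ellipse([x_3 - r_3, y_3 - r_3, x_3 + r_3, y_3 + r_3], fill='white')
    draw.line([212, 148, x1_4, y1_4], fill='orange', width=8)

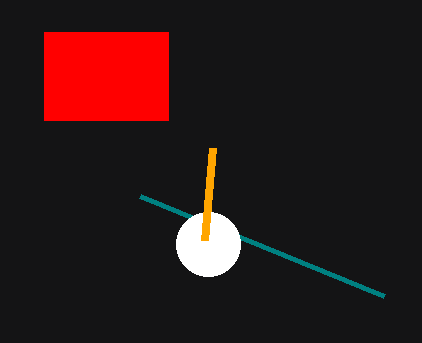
x0_1 = 384; y0_1 = 296; x0_2 = 44; y0_2 = 32; x1_2 = 168; y1_2 = 120; x_3 = 208; y_3 = 244; r_3 = 32; x1_4 = 204; y1_4 = 240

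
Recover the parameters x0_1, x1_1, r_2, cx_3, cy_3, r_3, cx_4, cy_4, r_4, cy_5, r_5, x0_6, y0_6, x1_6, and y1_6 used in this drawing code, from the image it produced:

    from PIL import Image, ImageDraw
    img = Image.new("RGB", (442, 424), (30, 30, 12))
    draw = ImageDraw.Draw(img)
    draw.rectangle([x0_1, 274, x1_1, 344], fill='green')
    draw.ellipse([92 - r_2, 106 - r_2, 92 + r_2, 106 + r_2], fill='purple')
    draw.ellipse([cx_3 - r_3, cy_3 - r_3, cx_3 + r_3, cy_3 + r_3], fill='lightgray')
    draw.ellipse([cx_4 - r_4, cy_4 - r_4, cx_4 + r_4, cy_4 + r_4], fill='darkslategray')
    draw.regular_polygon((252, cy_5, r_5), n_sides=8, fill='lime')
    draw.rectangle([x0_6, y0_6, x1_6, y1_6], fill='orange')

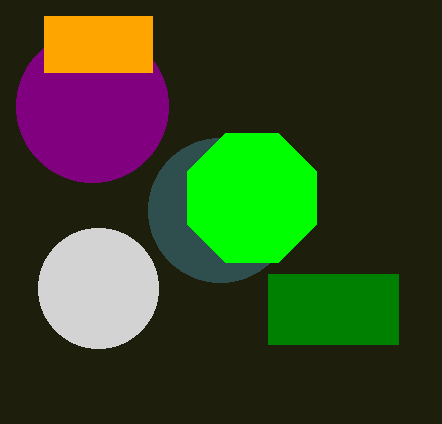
x0_1 = 268, x1_1 = 398, r_2 = 76, cx_3 = 98, cy_3 = 288, r_3 = 60, cx_4 = 220, cy_4 = 210, r_4 = 72, cy_5 = 198, r_5 = 70, x0_6 = 44, y0_6 = 16, x1_6 = 152, y1_6 = 72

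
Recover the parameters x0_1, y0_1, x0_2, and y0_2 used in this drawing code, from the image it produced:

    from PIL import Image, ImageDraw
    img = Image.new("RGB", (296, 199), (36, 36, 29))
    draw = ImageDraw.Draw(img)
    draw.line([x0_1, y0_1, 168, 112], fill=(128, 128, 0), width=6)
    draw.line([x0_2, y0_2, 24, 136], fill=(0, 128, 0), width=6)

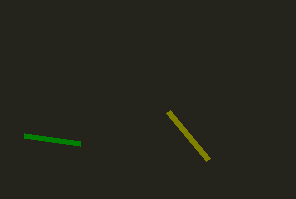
x0_1 = 208, y0_1 = 160, x0_2 = 80, y0_2 = 144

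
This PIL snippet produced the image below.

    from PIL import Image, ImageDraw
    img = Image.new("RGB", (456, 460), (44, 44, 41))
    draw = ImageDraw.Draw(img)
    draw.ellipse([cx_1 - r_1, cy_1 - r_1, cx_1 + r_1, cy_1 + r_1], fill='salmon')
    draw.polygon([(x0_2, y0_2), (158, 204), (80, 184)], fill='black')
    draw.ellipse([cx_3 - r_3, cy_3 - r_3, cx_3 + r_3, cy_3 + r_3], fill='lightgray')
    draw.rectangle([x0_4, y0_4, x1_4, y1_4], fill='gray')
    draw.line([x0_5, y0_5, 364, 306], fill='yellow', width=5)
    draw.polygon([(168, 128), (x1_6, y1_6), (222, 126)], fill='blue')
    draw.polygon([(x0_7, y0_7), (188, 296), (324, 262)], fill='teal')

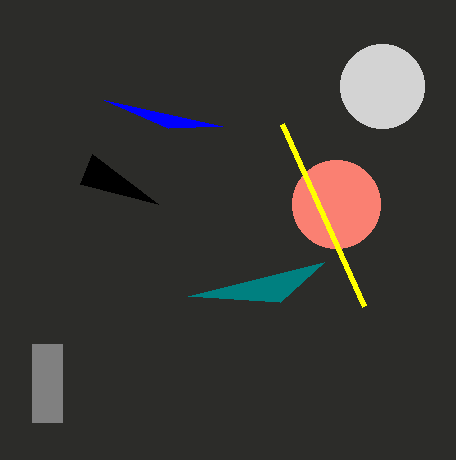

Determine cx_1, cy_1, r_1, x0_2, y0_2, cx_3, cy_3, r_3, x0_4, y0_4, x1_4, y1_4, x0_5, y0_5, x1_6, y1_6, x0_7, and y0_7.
cx_1 = 336, cy_1 = 204, r_1 = 44, x0_2 = 92, y0_2 = 154, cx_3 = 382, cy_3 = 86, r_3 = 42, x0_4 = 32, y0_4 = 344, x1_4 = 62, y1_4 = 422, x0_5 = 282, y0_5 = 124, x1_6 = 104, y1_6 = 100, x0_7 = 280, y0_7 = 302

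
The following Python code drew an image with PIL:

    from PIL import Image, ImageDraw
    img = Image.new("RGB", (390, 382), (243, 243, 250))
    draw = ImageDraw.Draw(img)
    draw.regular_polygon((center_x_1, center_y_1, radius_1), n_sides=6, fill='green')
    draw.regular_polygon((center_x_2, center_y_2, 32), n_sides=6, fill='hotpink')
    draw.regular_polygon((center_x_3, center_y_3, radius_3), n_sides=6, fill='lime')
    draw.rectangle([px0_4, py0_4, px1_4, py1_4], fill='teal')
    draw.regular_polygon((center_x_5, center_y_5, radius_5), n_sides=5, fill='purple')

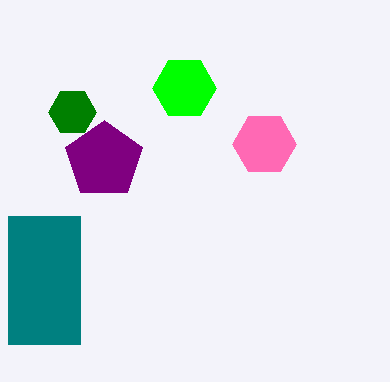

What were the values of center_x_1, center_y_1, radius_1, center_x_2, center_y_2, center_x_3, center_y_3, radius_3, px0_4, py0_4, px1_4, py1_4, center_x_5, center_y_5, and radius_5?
center_x_1 = 72, center_y_1 = 112, radius_1 = 24, center_x_2 = 264, center_y_2 = 144, center_x_3 = 184, center_y_3 = 88, radius_3 = 32, px0_4 = 8, py0_4 = 216, px1_4 = 80, py1_4 = 344, center_x_5 = 104, center_y_5 = 160, radius_5 = 40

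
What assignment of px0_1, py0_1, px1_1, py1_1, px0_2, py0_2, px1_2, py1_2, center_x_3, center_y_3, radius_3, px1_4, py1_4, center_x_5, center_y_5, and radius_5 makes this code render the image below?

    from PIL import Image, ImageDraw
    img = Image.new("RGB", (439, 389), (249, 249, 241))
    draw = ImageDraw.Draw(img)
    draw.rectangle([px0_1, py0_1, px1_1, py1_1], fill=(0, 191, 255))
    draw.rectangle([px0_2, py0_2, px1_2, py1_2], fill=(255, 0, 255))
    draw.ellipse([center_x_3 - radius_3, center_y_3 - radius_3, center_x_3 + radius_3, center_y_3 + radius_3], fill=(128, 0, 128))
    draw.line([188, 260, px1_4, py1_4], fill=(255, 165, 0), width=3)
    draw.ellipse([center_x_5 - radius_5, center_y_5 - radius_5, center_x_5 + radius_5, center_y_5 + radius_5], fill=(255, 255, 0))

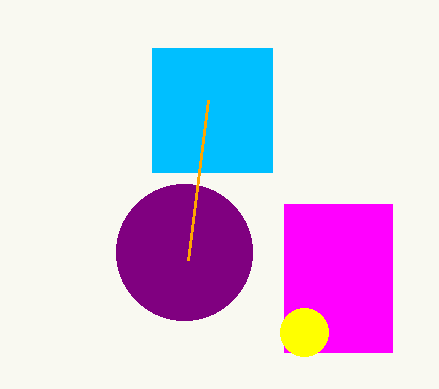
px0_1 = 152; py0_1 = 48; px1_1 = 272; py1_1 = 172; px0_2 = 284; py0_2 = 204; px1_2 = 392; py1_2 = 352; center_x_3 = 184; center_y_3 = 252; radius_3 = 68; px1_4 = 208; py1_4 = 100; center_x_5 = 304; center_y_5 = 332; radius_5 = 24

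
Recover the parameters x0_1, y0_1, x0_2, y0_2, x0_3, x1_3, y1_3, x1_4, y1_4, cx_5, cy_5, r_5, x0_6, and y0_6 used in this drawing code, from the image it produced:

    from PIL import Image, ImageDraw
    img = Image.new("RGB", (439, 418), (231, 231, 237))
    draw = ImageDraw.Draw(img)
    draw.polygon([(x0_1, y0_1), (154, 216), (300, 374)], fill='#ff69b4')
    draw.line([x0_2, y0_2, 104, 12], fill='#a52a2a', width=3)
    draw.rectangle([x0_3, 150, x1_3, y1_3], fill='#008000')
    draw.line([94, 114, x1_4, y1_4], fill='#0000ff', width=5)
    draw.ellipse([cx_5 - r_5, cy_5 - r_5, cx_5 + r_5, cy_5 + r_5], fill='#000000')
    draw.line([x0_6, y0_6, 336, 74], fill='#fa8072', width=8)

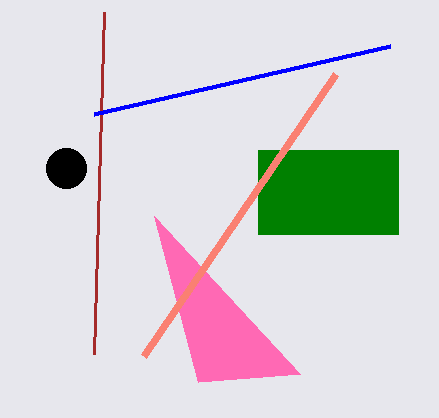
x0_1 = 198
y0_1 = 382
x0_2 = 94
y0_2 = 354
x0_3 = 258
x1_3 = 398
y1_3 = 234
x1_4 = 390
y1_4 = 46
cx_5 = 66
cy_5 = 168
r_5 = 20
x0_6 = 144
y0_6 = 356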